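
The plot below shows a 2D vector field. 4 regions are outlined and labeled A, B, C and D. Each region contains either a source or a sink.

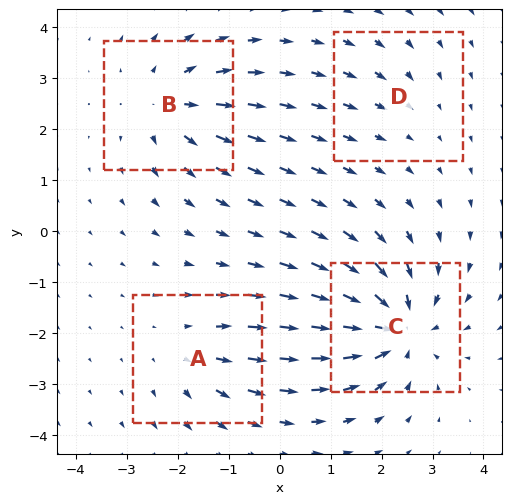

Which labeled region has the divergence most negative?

Divergence at each region's feature centre — A: about +3, B: about +5, C: about -7, D: about -2. Region C is most negative.

C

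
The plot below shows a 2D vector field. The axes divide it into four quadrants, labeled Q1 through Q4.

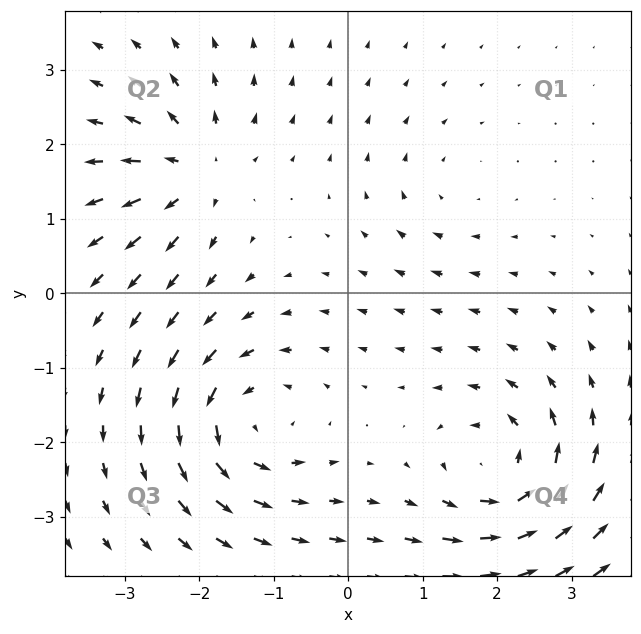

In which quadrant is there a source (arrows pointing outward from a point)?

The source sits at approximately (-2.1, 1.7), which lies in quadrant Q2. The divergence there is about +5, positive as expected for a source.

Q2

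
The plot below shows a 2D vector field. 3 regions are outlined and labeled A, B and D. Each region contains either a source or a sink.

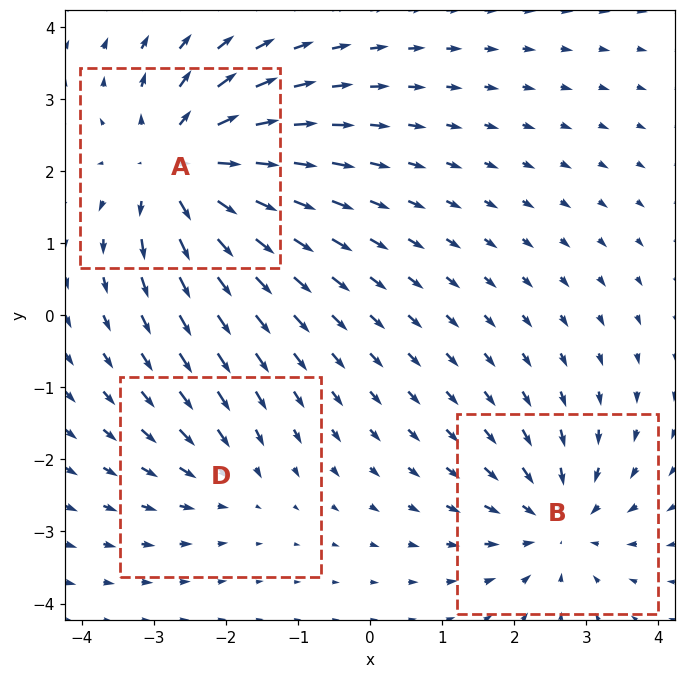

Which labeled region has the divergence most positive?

A

Divergence at each region's feature centre — A: about +5, B: about -3, D: about -2. Region A is most positive.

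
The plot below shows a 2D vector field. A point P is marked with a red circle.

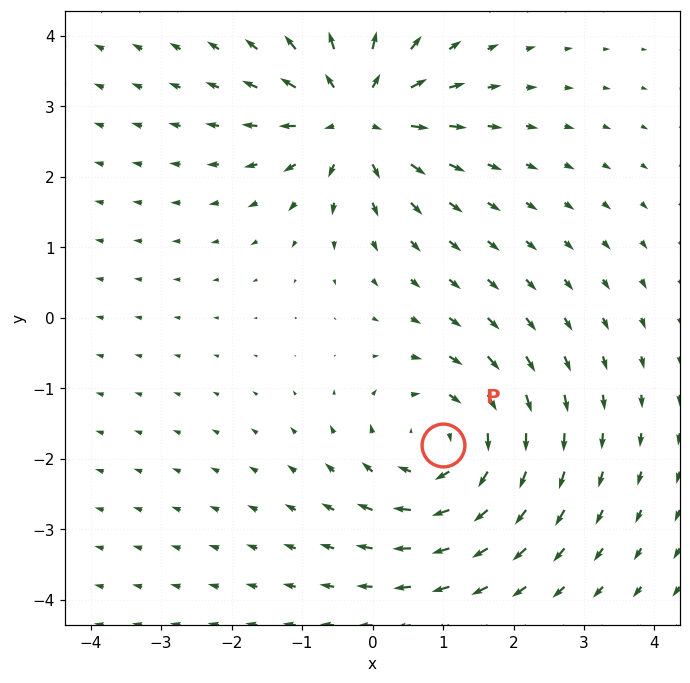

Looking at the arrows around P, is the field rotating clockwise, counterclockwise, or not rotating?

Near P at (1.0, -1.8) the arrows circulate clockwise. The curl (z-component) there is about -4; negative curl means clockwise rotation.

clockwise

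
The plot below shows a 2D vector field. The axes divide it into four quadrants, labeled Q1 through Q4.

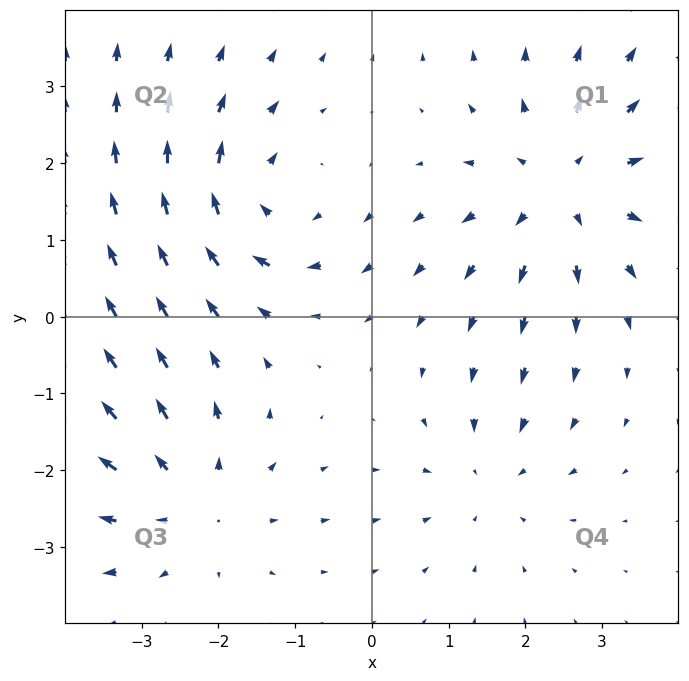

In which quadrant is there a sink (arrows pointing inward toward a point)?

The sink sits at approximately (1.5, -2.1), which lies in quadrant Q4. The divergence there is about -3, negative as expected for a sink.

Q4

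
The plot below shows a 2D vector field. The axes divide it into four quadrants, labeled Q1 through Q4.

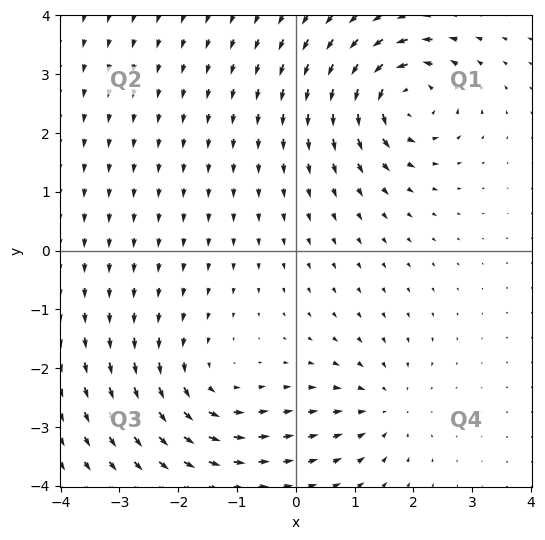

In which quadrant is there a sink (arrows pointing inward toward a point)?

The sink sits at approximately (1.5, -2.7), which lies in quadrant Q4. The divergence there is about -4, negative as expected for a sink.

Q4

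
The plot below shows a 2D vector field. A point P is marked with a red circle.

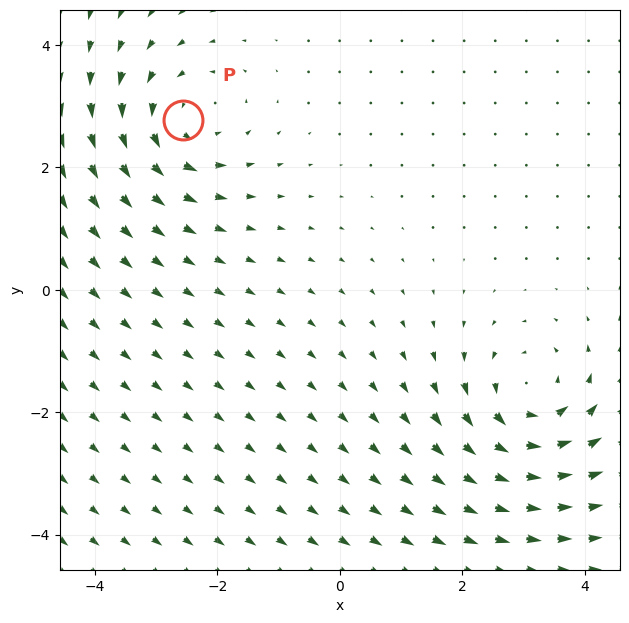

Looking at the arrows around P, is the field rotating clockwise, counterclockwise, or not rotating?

counterclockwise

Near P at (-2.6, 2.8) the arrows circulate counterclockwise. The curl (z-component) there is about +4; positive curl means counterclockwise rotation.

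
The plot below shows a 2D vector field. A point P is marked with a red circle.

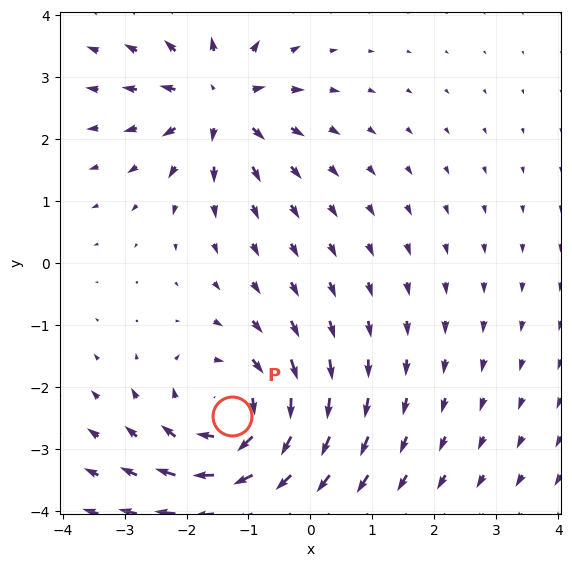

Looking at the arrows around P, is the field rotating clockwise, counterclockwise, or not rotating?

Near P at (-1.3, -2.5) the arrows circulate clockwise. The curl (z-component) there is about -5; negative curl means clockwise rotation.

clockwise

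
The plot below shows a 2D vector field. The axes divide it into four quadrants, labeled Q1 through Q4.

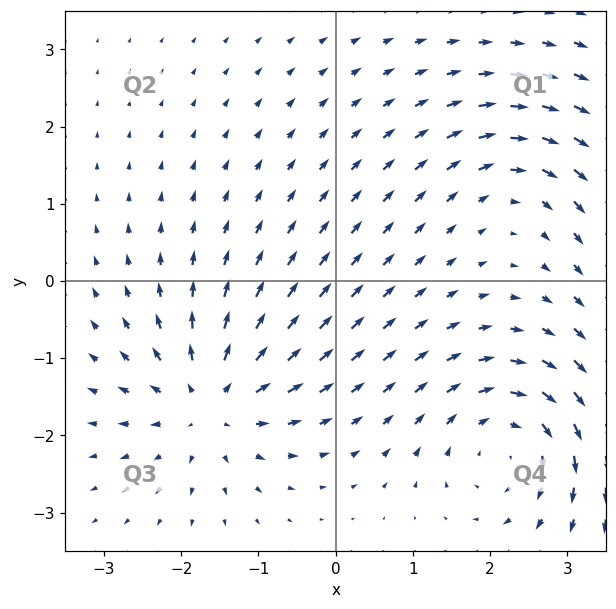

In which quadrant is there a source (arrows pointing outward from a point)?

The source sits at approximately (-1.6, -1.6), which lies in quadrant Q3. The divergence there is about +5, positive as expected for a source.

Q3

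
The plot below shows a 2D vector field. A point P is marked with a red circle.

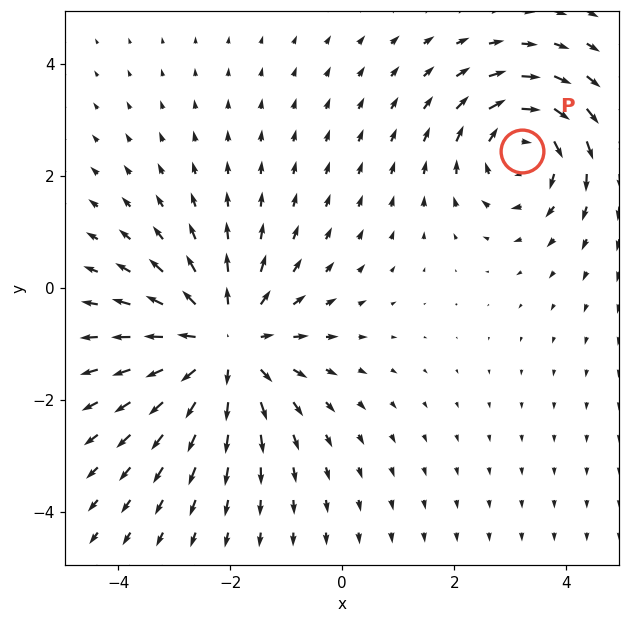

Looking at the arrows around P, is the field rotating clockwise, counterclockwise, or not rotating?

Near P at (3.2, 2.5) the arrows circulate clockwise. The curl (z-component) there is about -4; negative curl means clockwise rotation.

clockwise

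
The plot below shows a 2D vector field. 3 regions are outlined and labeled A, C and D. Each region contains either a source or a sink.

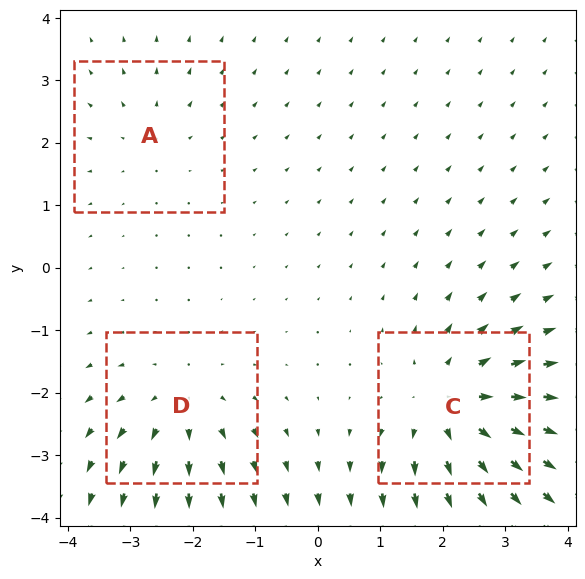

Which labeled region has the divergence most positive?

Divergence at each region's feature centre — A: about +2, C: about +4, D: about +3. Region C is most positive.

C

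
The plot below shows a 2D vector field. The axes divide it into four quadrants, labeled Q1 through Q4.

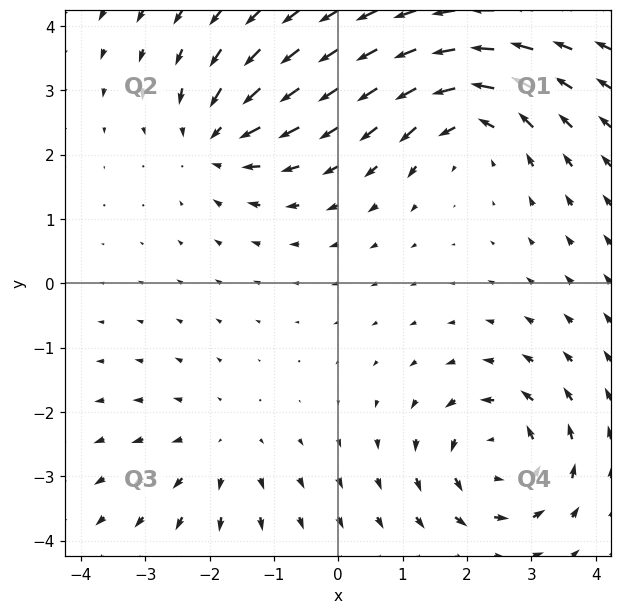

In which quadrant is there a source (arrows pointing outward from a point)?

Q3

The source sits at approximately (-1.9, -2.6), which lies in quadrant Q3. The divergence there is about +3, positive as expected for a source.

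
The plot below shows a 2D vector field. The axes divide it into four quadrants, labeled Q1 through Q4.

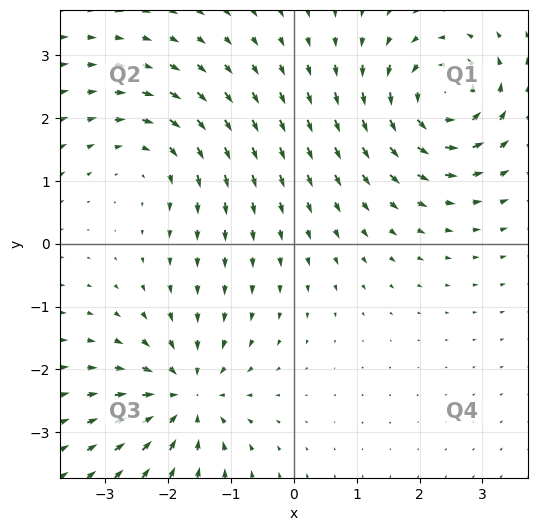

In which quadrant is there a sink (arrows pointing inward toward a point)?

Q3

The sink sits at approximately (-1.7, -2.4), which lies in quadrant Q3. The divergence there is about -6, negative as expected for a sink.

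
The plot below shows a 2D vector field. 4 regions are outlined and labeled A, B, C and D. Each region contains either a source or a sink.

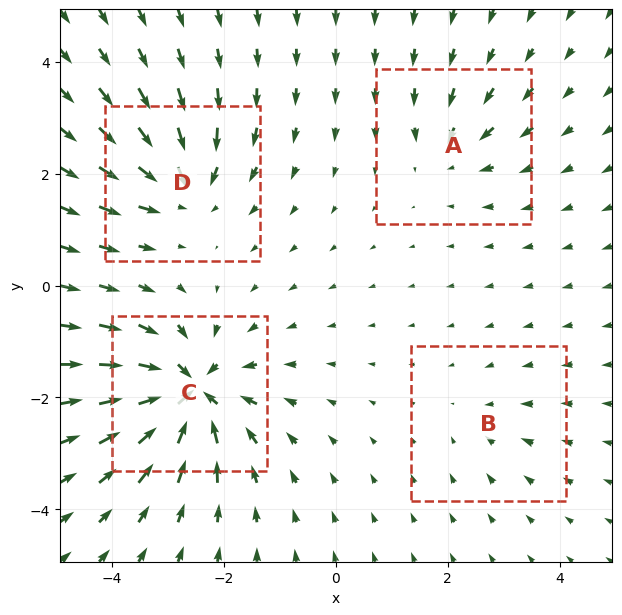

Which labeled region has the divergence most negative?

C

Divergence at each region's feature centre — A: about -4, B: about -2, C: about -9, D: about -6. Region C is most negative.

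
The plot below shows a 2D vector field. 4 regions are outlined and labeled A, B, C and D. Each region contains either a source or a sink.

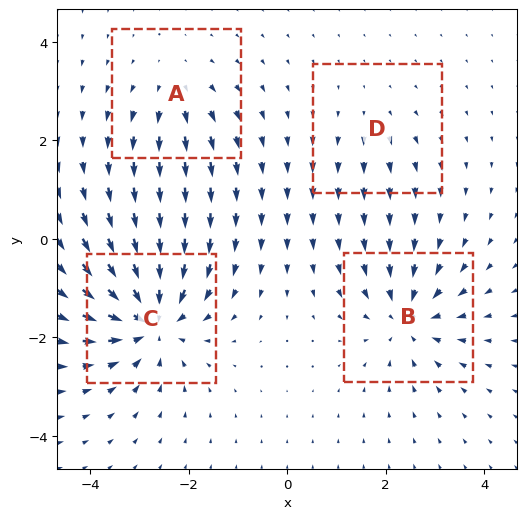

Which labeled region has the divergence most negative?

C

Divergence at each region's feature centre — A: about +3, B: about -5, C: about -8, D: about +2. Region C is most negative.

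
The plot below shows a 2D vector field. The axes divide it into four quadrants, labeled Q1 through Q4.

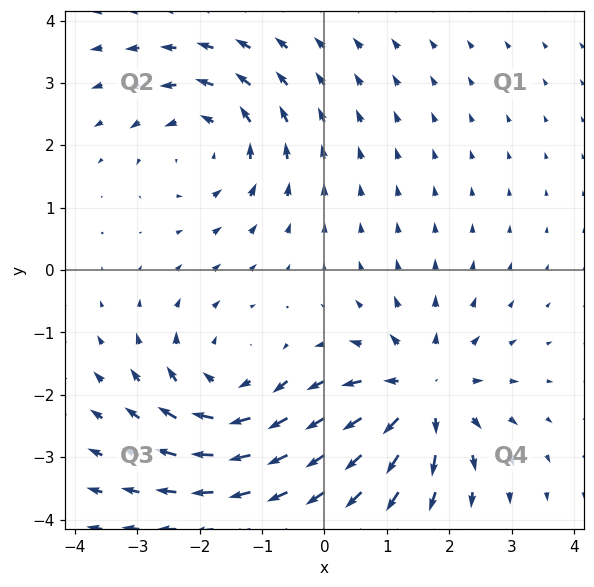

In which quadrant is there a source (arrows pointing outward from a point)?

The source sits at approximately (1.5, -2.0), which lies in quadrant Q4. The divergence there is about +5, positive as expected for a source.

Q4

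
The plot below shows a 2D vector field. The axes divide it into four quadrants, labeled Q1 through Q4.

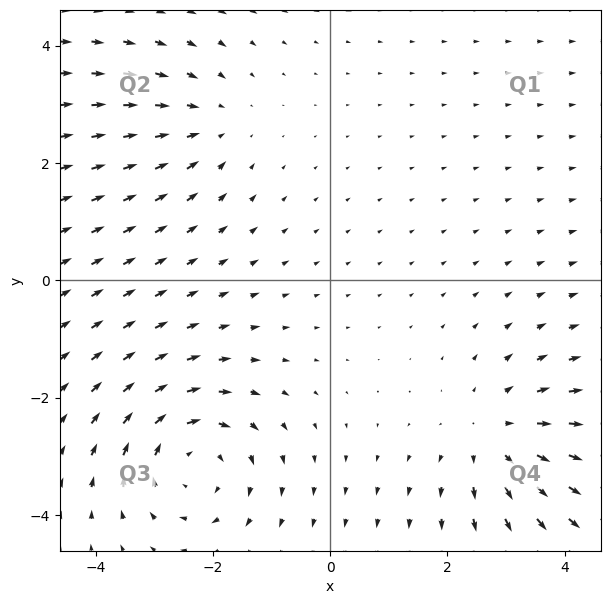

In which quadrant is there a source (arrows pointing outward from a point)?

Q4

The source sits at approximately (2.8, -2.7), which lies in quadrant Q4. The divergence there is about +3, positive as expected for a source.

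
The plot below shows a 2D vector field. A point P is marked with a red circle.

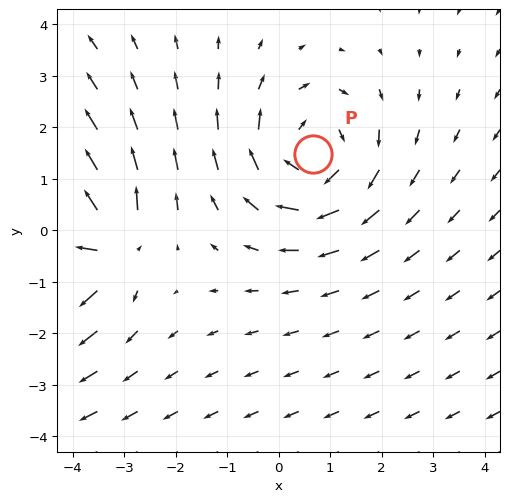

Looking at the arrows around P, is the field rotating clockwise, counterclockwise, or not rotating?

clockwise

Near P at (0.7, 1.5) the arrows circulate clockwise. The curl (z-component) there is about -3; negative curl means clockwise rotation.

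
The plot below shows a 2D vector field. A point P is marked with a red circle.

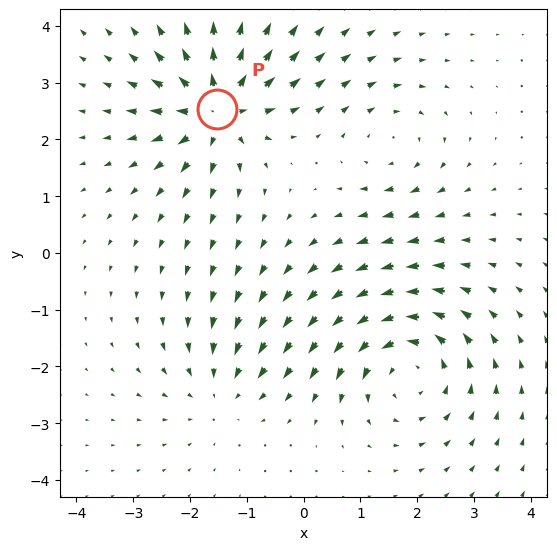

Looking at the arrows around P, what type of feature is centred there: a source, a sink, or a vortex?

At P (-1.5, 2.5) the arrows spread outward. Divergence about +6, curl ≈0 — positive divergence with near-zero curl is a source.

source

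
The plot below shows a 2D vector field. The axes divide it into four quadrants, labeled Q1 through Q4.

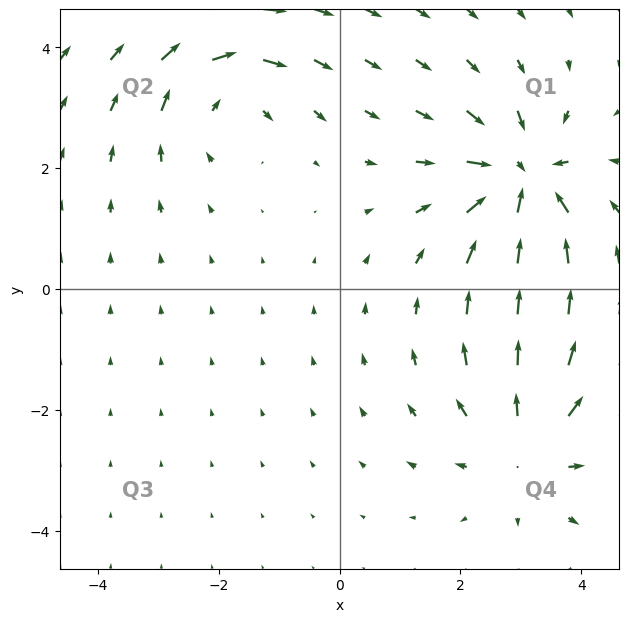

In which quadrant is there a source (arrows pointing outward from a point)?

The source sits at approximately (3.1, -2.6), which lies in quadrant Q4. The divergence there is about +3, positive as expected for a source.

Q4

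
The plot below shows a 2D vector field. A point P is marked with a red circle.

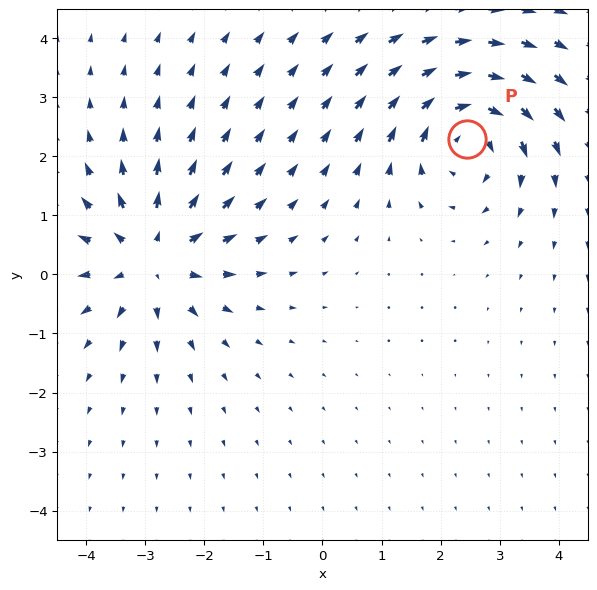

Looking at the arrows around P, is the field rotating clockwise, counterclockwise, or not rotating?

clockwise

Near P at (2.4, 2.3) the arrows circulate clockwise. The curl (z-component) there is about -5; negative curl means clockwise rotation.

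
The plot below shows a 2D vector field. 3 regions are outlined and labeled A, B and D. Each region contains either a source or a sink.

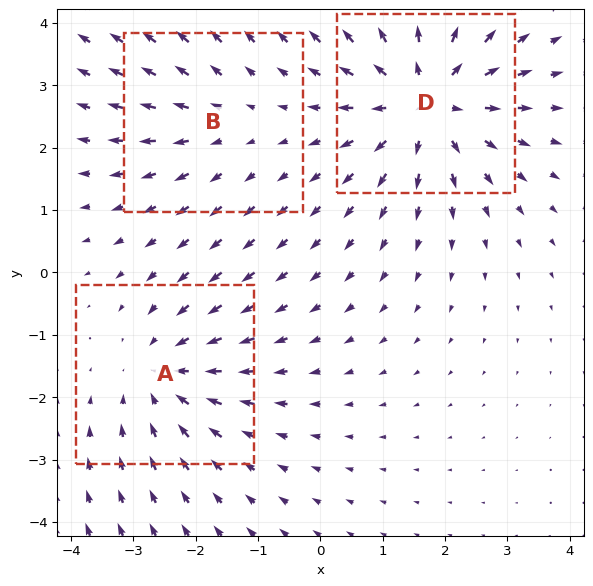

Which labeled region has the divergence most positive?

D

Divergence at each region's feature centre — A: about -3, B: about +2, D: about +5. Region D is most positive.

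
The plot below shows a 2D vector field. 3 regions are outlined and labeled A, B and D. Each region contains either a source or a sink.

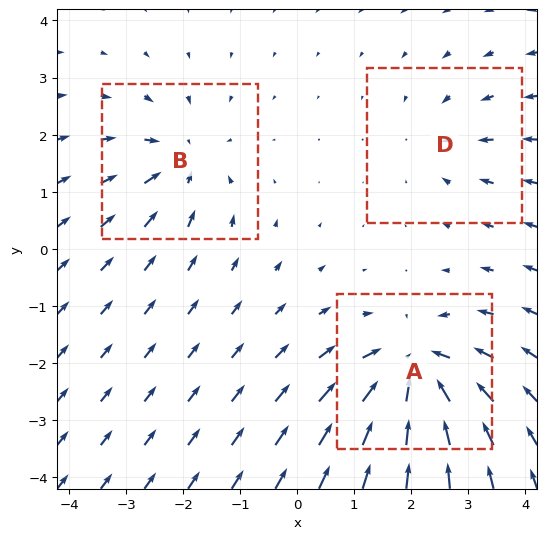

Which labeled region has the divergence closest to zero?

Divergence at each region's feature centre — A: about -5, B: about -3, D: about -2. Region D is closest to zero.

D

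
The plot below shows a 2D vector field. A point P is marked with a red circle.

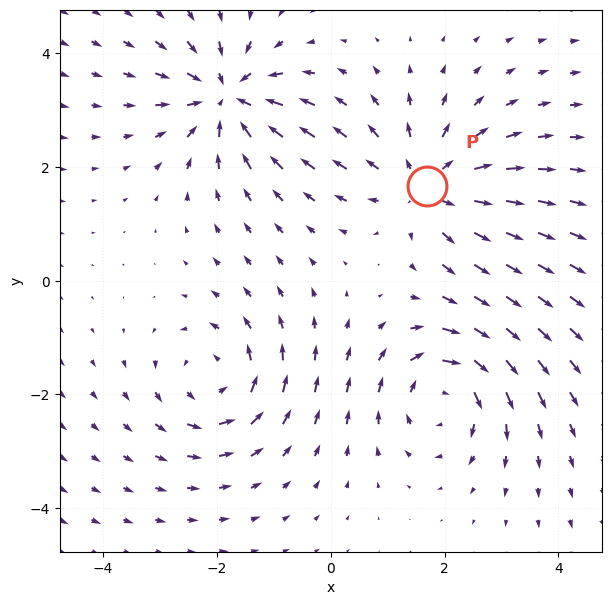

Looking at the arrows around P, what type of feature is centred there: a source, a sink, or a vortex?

source

At P (1.7, 1.7) the arrows spread outward. Divergence about +4, curl ≈0 — positive divergence with near-zero curl is a source.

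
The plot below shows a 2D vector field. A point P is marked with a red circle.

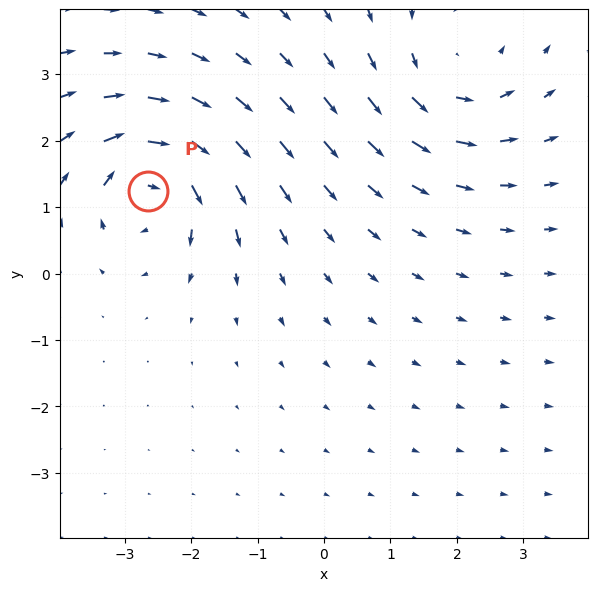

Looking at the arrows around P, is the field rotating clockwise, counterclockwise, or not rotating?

Near P at (-2.7, 1.2) the arrows circulate clockwise. The curl (z-component) there is about -7; negative curl means clockwise rotation.

clockwise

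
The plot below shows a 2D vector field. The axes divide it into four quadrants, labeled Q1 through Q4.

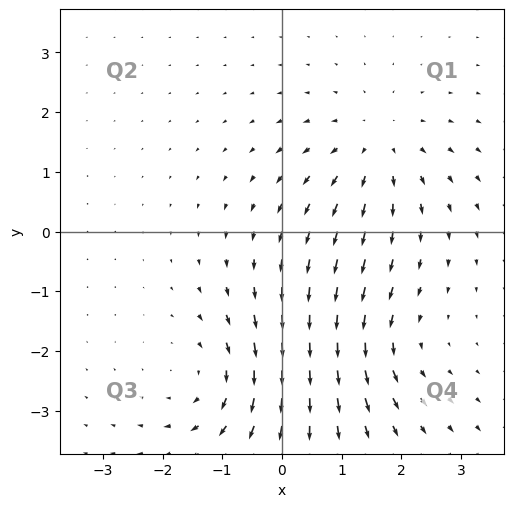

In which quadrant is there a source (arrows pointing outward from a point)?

Q1

The source sits at approximately (1.6, 1.4), which lies in quadrant Q1. The divergence there is about +4, positive as expected for a source.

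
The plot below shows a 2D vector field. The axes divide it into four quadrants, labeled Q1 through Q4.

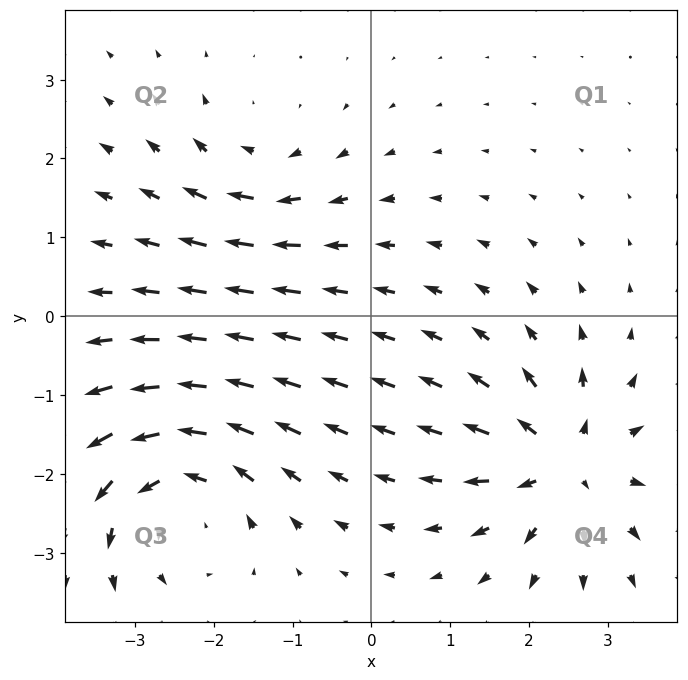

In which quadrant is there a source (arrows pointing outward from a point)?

The source sits at approximately (2.4, -1.9), which lies in quadrant Q4. The divergence there is about +6, positive as expected for a source.

Q4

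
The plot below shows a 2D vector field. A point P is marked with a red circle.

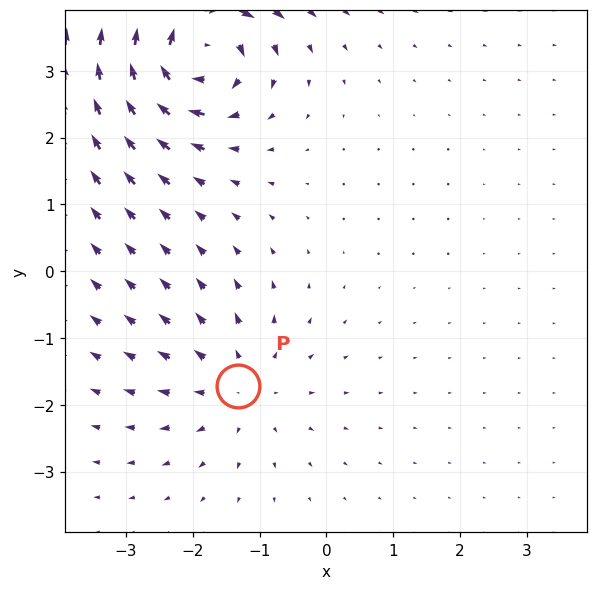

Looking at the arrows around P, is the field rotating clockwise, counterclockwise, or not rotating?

Near P at (-1.3, -1.7) the arrows show no circulation. The curl there is ≈0.

not rotating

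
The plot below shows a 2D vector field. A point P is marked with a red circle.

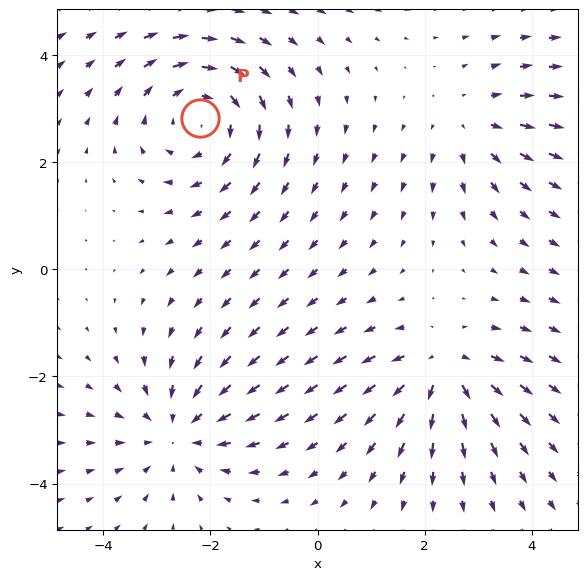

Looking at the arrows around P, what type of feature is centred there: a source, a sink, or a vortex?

vortex

At P (-2.2, 2.8) the arrows circulate clockwise. Divergence ≈0, curl about -4 — near-zero divergence with nonzero curl is a vortex.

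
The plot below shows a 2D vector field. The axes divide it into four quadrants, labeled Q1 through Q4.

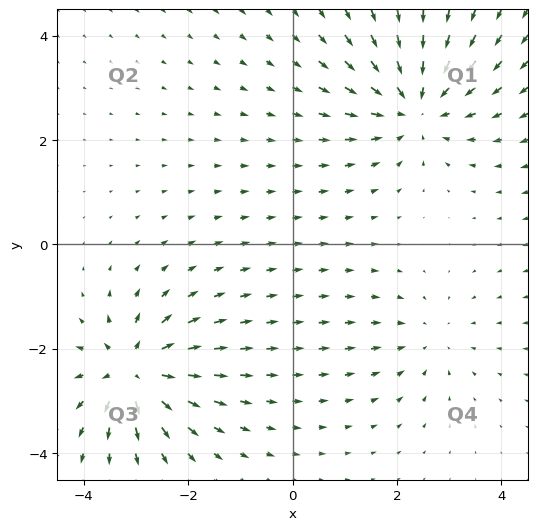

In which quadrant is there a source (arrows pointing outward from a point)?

The source sits at approximately (-3.0, -2.4), which lies in quadrant Q3. The divergence there is about +6, positive as expected for a source.

Q3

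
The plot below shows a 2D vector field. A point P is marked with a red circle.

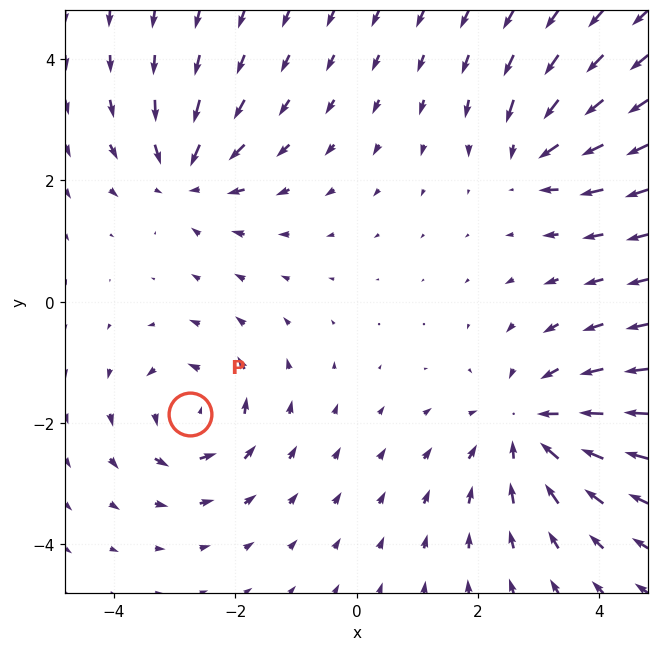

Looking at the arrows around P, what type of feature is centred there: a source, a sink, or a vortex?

At P (-2.8, -1.9) the arrows circulate counterclockwise. Divergence ≈0, curl about +4 — near-zero divergence with nonzero curl is a vortex.

vortex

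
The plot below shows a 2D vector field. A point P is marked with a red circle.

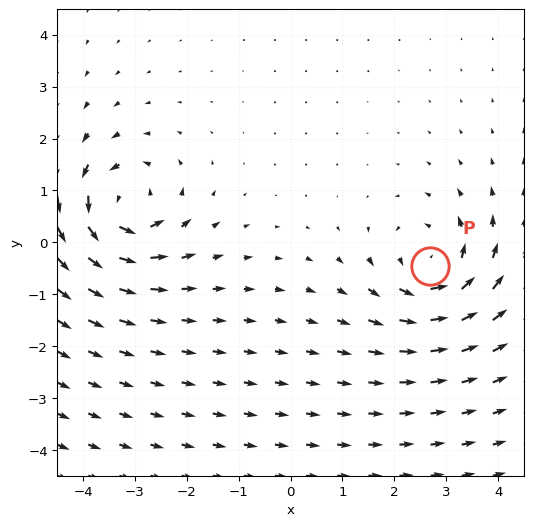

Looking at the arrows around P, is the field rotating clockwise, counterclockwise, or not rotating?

Near P at (2.7, -0.5) the arrows circulate counterclockwise. The curl (z-component) there is about +3; positive curl means counterclockwise rotation.

counterclockwise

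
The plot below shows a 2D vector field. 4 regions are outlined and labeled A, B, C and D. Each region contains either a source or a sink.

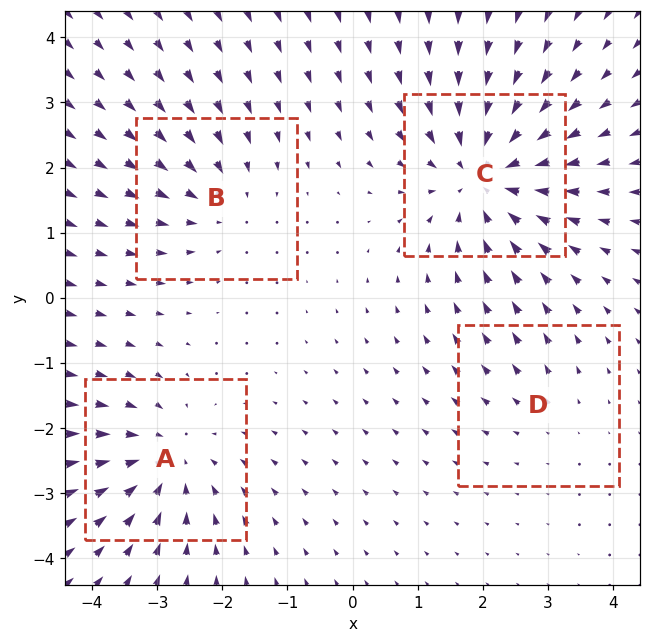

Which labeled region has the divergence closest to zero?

D

Divergence at each region's feature centre — A: about -4, B: about -3, C: about -6, D: about +2. Region D is closest to zero.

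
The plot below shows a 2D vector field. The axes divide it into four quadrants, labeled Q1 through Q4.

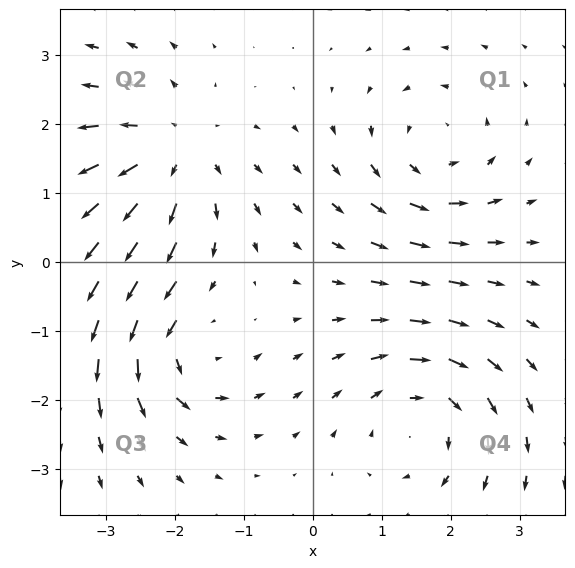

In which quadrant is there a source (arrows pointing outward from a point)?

The source sits at approximately (-2.1, 1.6), which lies in quadrant Q2. The divergence there is about +5, positive as expected for a source.

Q2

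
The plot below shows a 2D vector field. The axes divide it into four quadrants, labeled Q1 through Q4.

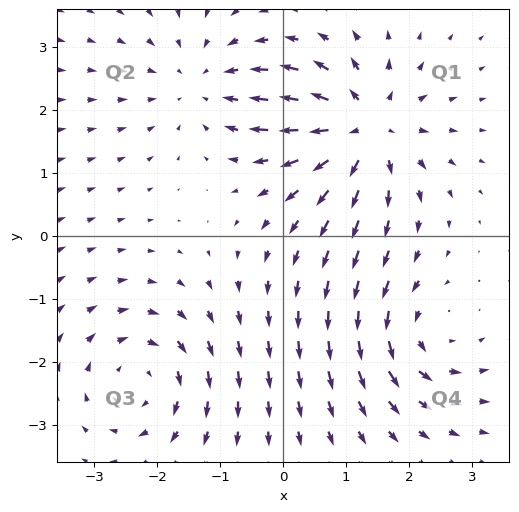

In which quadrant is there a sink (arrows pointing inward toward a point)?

The sink sits at approximately (-1.3, 2.4), which lies in quadrant Q2. The divergence there is about -3, negative as expected for a sink.

Q2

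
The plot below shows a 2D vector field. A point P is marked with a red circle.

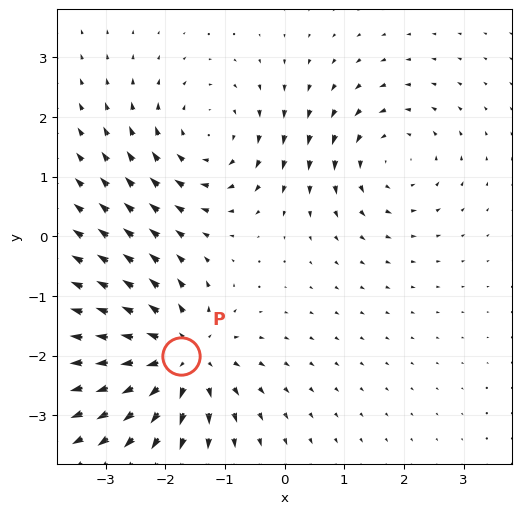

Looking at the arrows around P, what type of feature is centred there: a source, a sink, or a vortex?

At P (-1.7, -2.0) the arrows spread outward. Divergence about +6, curl ≈0 — positive divergence with near-zero curl is a source.

source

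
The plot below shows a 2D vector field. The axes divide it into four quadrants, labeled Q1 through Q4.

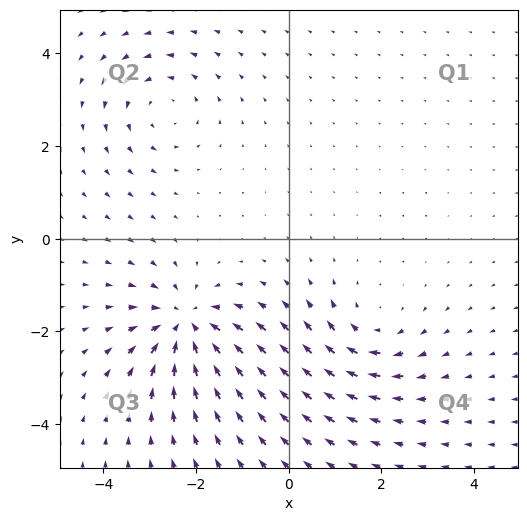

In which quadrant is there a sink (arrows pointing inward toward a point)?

The sink sits at approximately (-2.2, -1.9), which lies in quadrant Q3. The divergence there is about -5, negative as expected for a sink.

Q3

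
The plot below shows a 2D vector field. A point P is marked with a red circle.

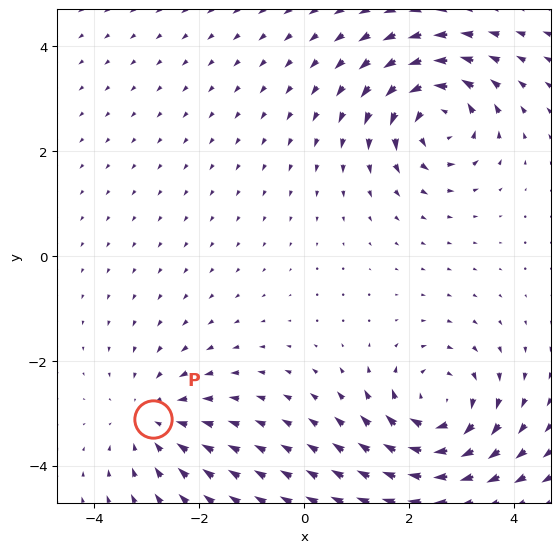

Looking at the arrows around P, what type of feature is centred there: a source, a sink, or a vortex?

At P (-2.9, -3.1) the arrows converge inward. Divergence about -3, curl ≈0 — negative divergence with near-zero curl is a sink.

sink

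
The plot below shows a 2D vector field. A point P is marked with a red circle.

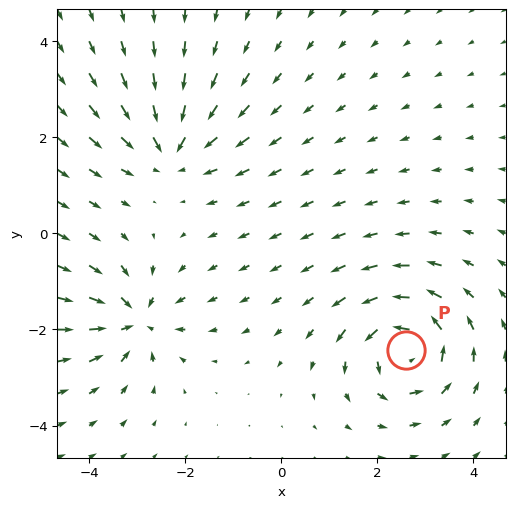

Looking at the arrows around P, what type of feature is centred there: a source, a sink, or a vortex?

At P (2.6, -2.4) the arrows circulate counterclockwise. Divergence ≈0, curl about +5 — near-zero divergence with nonzero curl is a vortex.

vortex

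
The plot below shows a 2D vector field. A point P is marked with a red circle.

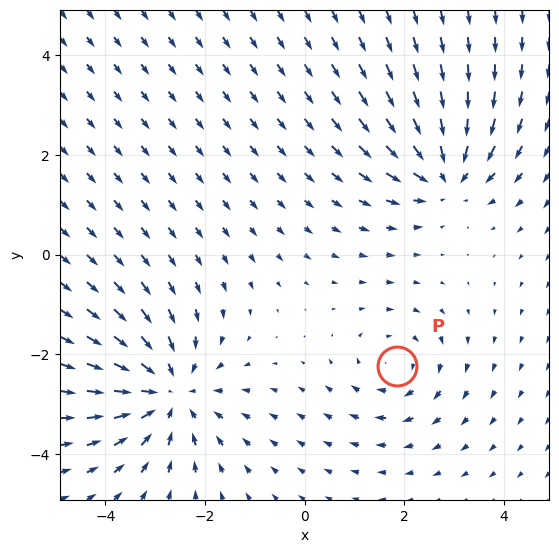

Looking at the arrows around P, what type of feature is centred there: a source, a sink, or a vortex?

vortex

At P (1.9, -2.2) the arrows circulate clockwise. Divergence ≈0, curl about -3 — near-zero divergence with nonzero curl is a vortex.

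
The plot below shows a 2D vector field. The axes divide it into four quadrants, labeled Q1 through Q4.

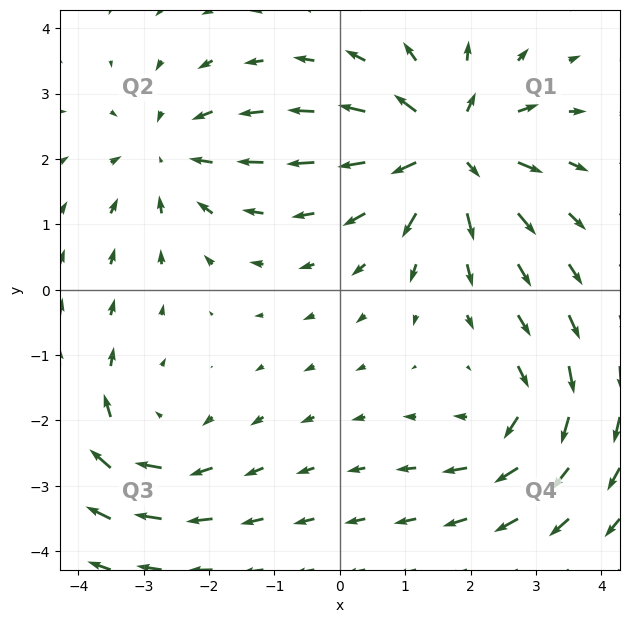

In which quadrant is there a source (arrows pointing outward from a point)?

The source sits at approximately (1.7, 2.2), which lies in quadrant Q1. The divergence there is about +6, positive as expected for a source.

Q1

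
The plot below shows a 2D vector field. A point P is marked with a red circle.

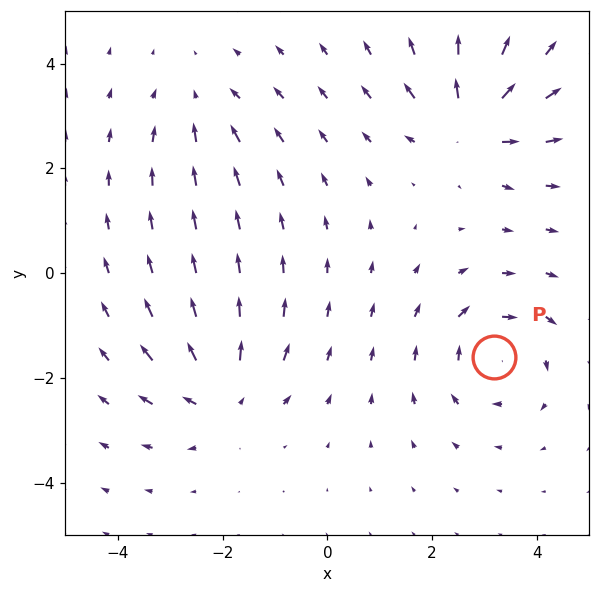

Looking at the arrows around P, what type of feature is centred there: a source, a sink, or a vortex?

vortex

At P (3.2, -1.6) the arrows circulate clockwise. Divergence ≈0, curl about -5 — near-zero divergence with nonzero curl is a vortex.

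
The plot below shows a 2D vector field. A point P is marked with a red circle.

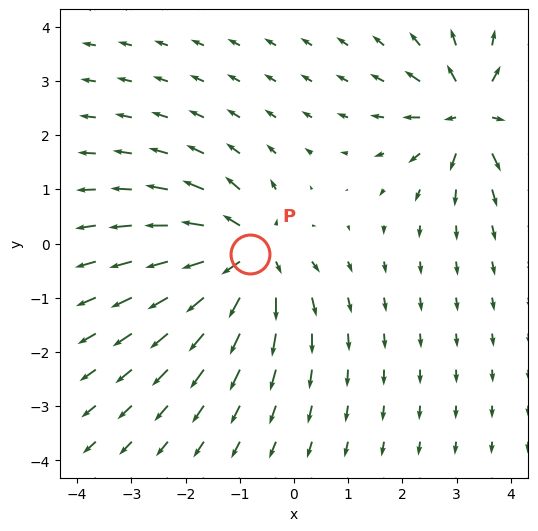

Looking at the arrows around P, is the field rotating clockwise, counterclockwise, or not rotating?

Near P at (-0.8, -0.2) the arrows show no circulation. The curl there is ≈0.

not rotating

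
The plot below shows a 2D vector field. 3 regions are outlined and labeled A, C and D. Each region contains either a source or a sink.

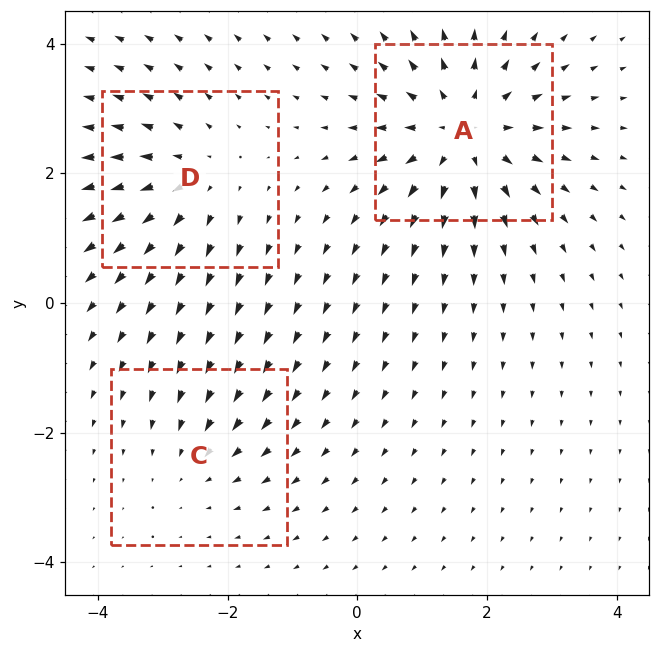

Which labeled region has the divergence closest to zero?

C

Divergence at each region's feature centre — A: about +5, C: about -2, D: about +3. Region C is closest to zero.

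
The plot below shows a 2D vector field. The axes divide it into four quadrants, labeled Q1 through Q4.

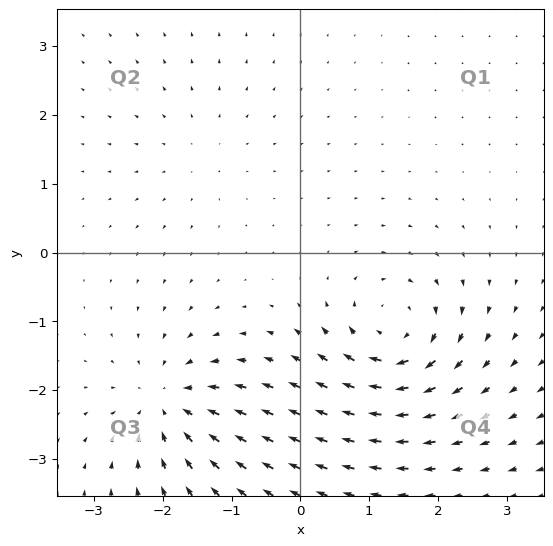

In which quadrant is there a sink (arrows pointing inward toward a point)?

Q3

The sink sits at approximately (-1.9, -2.2), which lies in quadrant Q3. The divergence there is about -6, negative as expected for a sink.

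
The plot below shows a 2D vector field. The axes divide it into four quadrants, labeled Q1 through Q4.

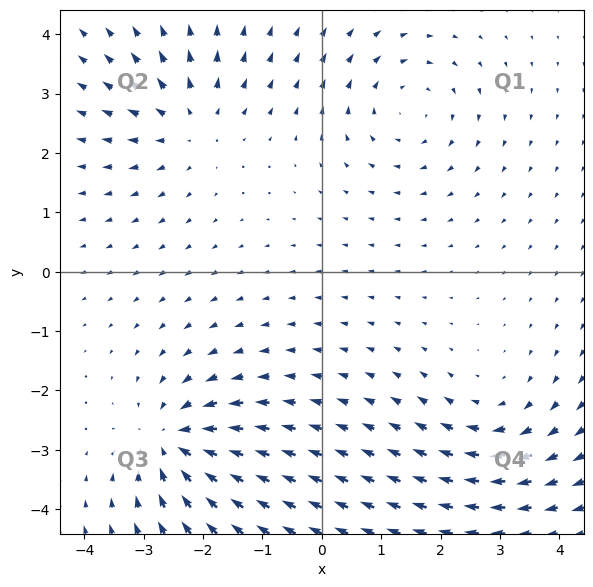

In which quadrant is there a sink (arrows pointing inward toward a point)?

The sink sits at approximately (-2.5, -2.9), which lies in quadrant Q3. The divergence there is about -6, negative as expected for a sink.

Q3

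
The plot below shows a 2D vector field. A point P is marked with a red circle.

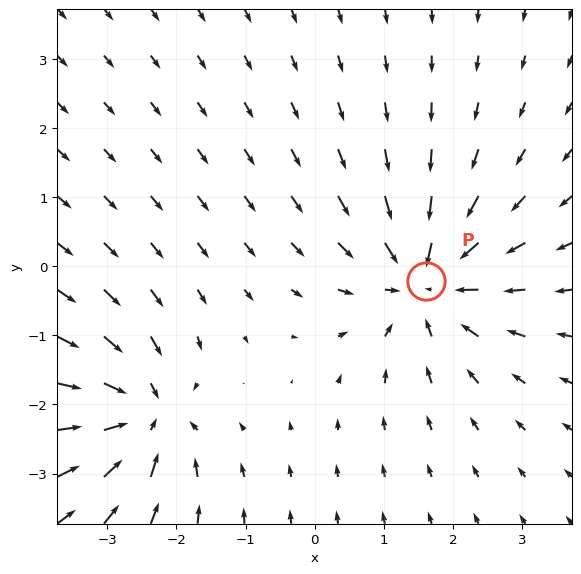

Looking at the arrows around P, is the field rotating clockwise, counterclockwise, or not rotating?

Near P at (1.6, -0.2) the arrows show no circulation. The curl there is ≈0.

not rotating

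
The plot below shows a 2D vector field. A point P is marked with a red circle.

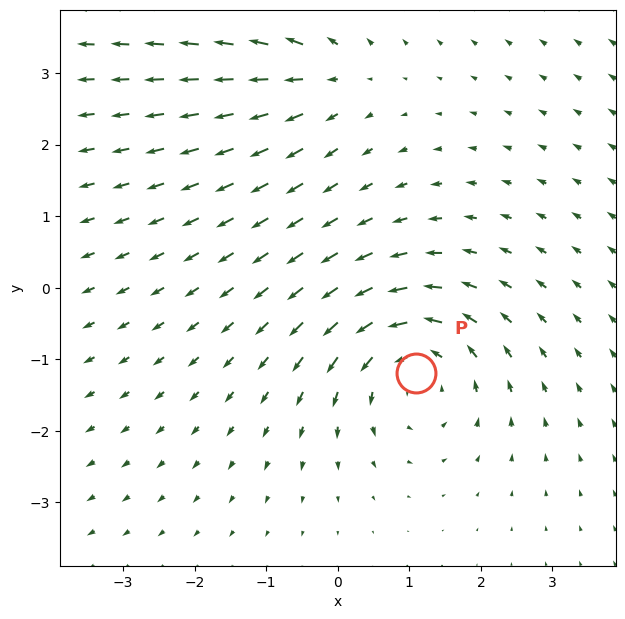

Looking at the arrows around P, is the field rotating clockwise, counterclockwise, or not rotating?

counterclockwise

Near P at (1.1, -1.2) the arrows circulate counterclockwise. The curl (z-component) there is about +3; positive curl means counterclockwise rotation.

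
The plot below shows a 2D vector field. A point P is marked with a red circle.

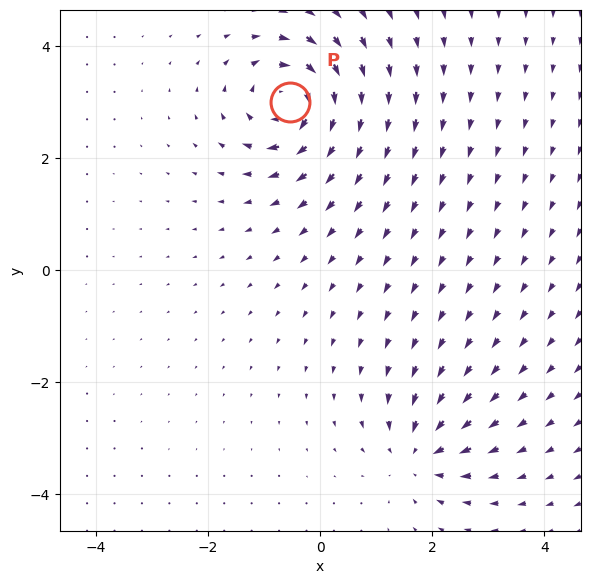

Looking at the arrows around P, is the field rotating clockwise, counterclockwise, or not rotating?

Near P at (-0.5, 3.0) the arrows circulate clockwise. The curl (z-component) there is about -6; negative curl means clockwise rotation.

clockwise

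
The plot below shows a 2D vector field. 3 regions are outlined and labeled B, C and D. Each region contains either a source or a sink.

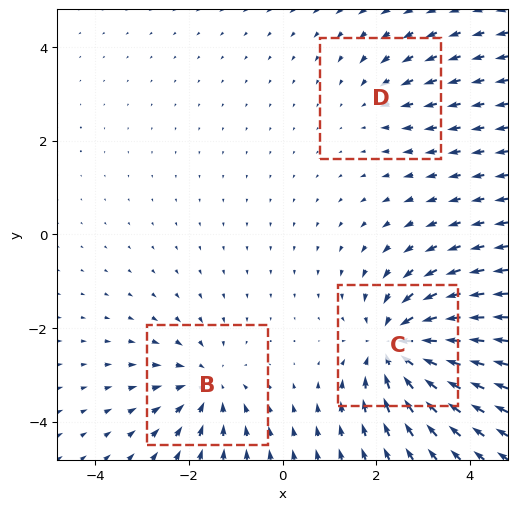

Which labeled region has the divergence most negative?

C

Divergence at each region's feature centre — B: about -3, C: about -5, D: about -2. Region C is most negative.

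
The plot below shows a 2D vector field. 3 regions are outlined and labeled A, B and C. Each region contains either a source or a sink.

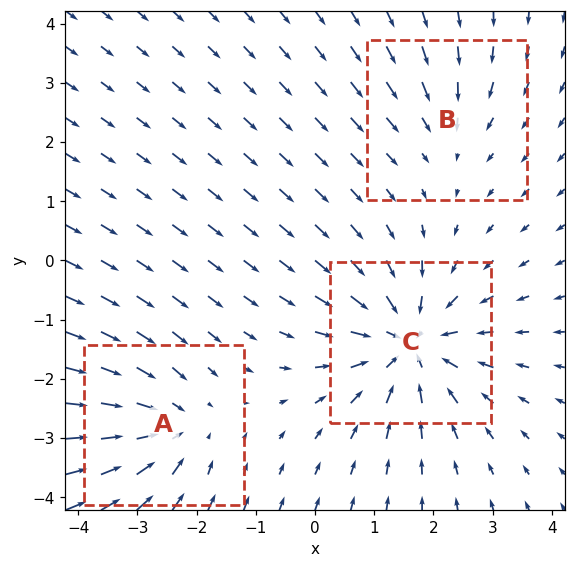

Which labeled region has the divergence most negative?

Divergence at each region's feature centre — A: about -3, B: about -2, C: about -5. Region C is most negative.

C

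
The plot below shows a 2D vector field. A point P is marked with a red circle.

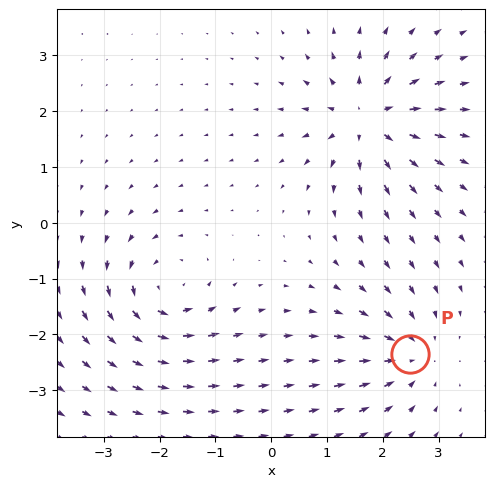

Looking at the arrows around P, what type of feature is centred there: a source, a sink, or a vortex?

sink

At P (2.5, -2.3) the arrows converge inward. Divergence about -4, curl ≈0 — negative divergence with near-zero curl is a sink.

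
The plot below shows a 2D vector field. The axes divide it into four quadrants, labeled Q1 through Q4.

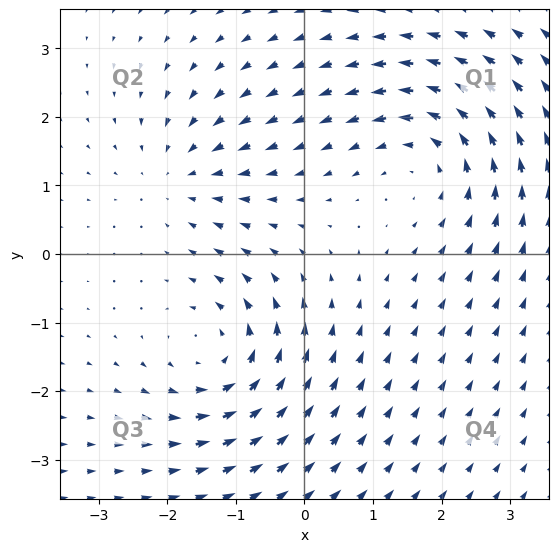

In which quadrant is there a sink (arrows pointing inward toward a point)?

Q2

The sink sits at approximately (-1.8, 1.2), which lies in quadrant Q2. The divergence there is about -3, negative as expected for a sink.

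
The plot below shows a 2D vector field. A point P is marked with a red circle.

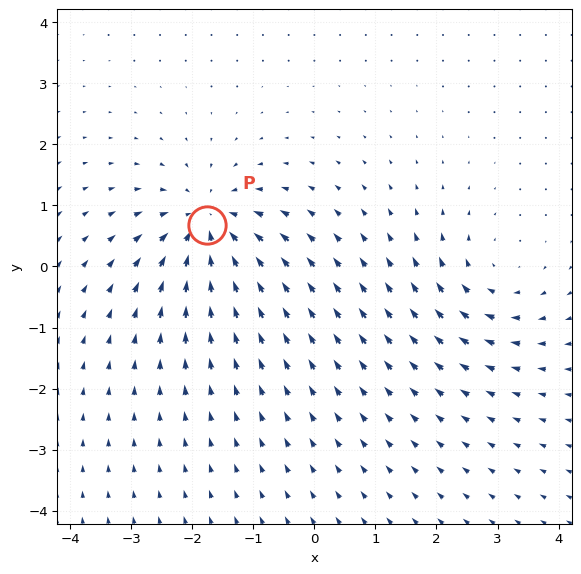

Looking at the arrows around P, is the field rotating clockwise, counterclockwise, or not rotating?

not rotating

Near P at (-1.8, 0.7) the arrows show no circulation. The curl there is ≈0.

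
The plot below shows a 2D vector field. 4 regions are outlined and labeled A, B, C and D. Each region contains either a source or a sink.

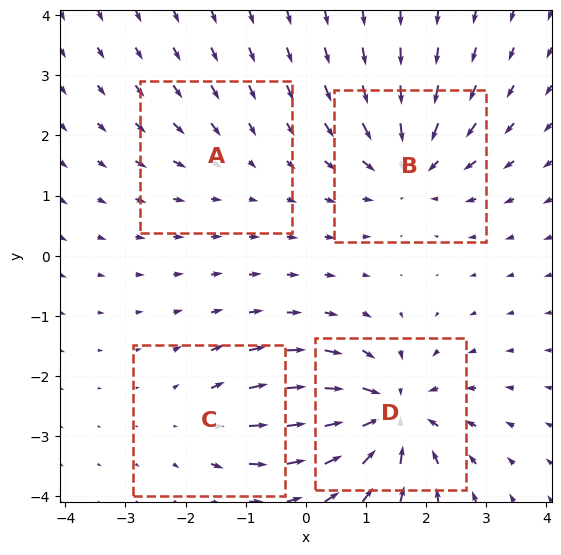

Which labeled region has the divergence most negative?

D

Divergence at each region's feature centre — A: about -2, B: about -6, C: about +4, D: about -8. Region D is most negative.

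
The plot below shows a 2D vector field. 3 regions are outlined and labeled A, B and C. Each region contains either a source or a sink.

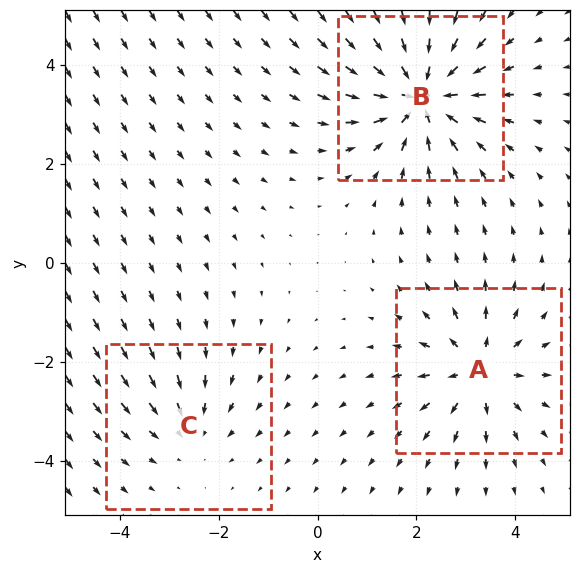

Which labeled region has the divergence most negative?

Divergence at each region's feature centre — A: about +4, B: about -6, C: about -2. Region B is most negative.

B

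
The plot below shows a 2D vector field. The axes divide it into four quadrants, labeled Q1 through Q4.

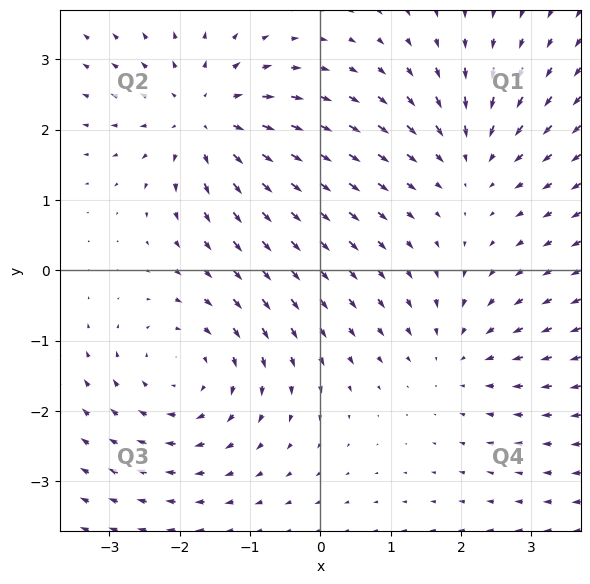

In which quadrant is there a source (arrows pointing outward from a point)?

The source sits at approximately (-1.6, 2.2), which lies in quadrant Q2. The divergence there is about +4, positive as expected for a source.

Q2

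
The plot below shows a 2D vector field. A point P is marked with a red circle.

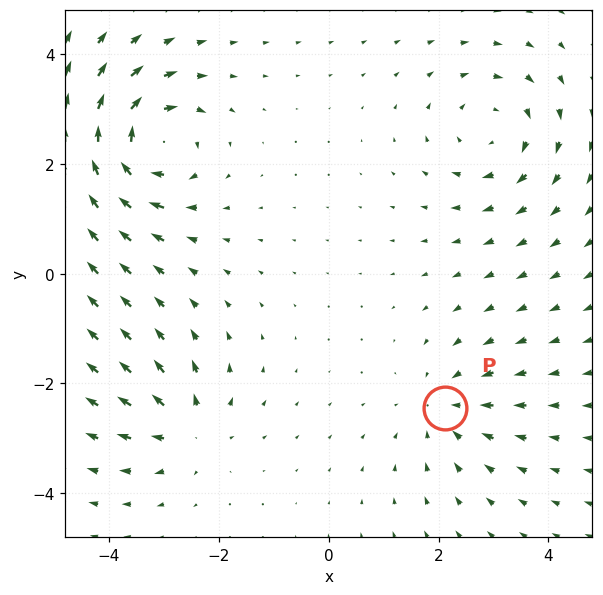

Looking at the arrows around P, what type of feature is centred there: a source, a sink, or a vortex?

sink

At P (2.1, -2.4) the arrows converge inward. Divergence about -3, curl ≈0 — negative divergence with near-zero curl is a sink.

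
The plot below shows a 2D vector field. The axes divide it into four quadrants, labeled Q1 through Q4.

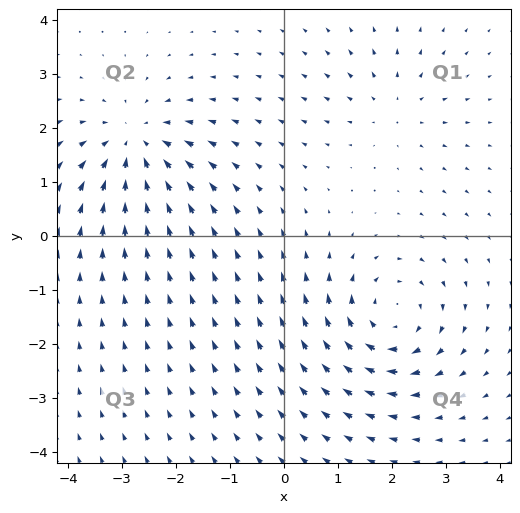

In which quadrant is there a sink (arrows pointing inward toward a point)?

The sink sits at approximately (-2.7, 1.7), which lies in quadrant Q2. The divergence there is about -5, negative as expected for a sink.

Q2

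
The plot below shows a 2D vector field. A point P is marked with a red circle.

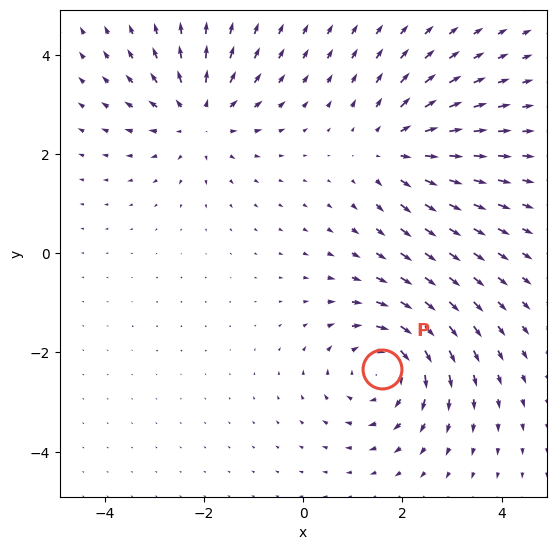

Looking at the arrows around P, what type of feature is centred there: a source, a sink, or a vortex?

vortex

At P (1.6, -2.3) the arrows circulate clockwise. Divergence ≈0, curl about -5 — near-zero divergence with nonzero curl is a vortex.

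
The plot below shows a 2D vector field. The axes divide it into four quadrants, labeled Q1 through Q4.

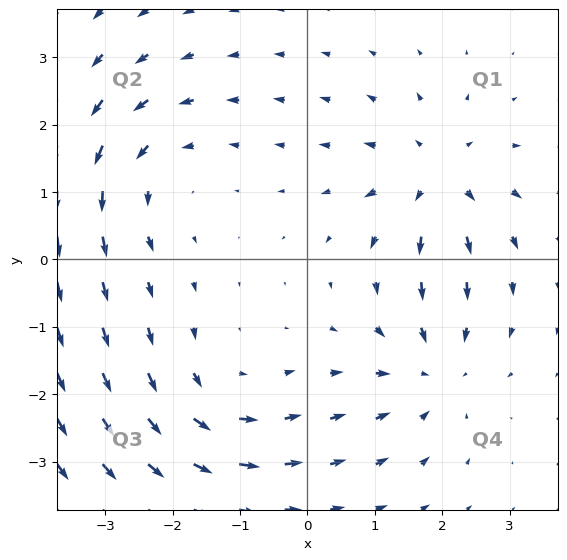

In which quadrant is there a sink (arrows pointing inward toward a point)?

The sink sits at approximately (1.9, -1.6), which lies in quadrant Q4. The divergence there is about -4, negative as expected for a sink.

Q4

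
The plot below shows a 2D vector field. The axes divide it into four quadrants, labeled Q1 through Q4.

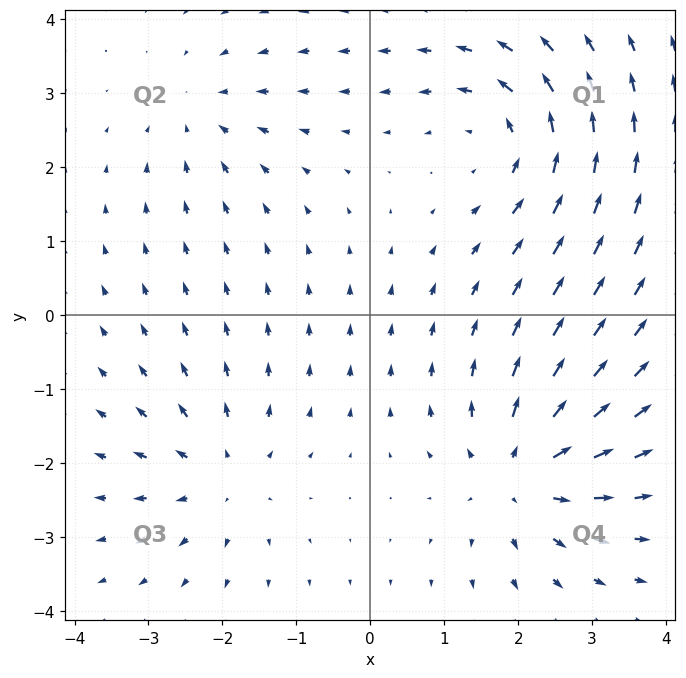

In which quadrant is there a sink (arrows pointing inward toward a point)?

The sink sits at approximately (-2.3, 2.7), which lies in quadrant Q2. The divergence there is about -3, negative as expected for a sink.

Q2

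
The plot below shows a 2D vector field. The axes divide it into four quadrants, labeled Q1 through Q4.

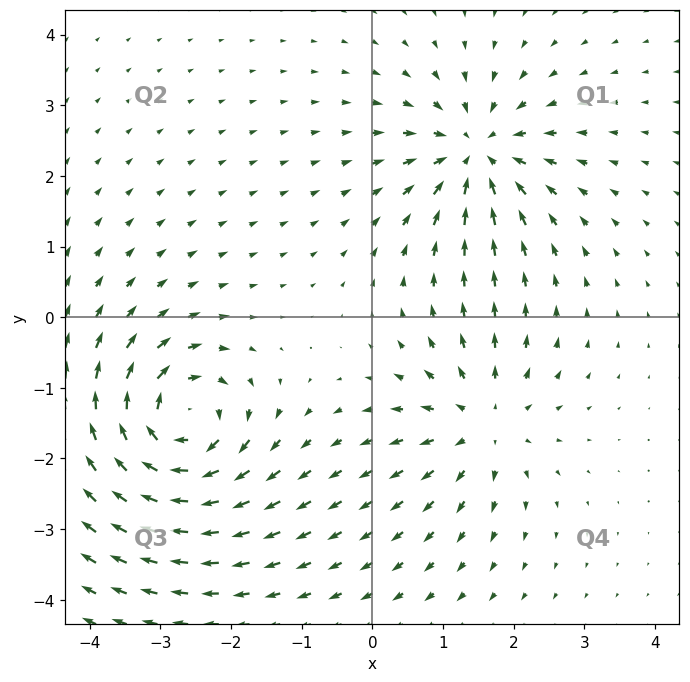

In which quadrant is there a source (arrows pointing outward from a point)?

Q4

The source sits at approximately (1.6, -1.5), which lies in quadrant Q4. The divergence there is about +4, positive as expected for a source.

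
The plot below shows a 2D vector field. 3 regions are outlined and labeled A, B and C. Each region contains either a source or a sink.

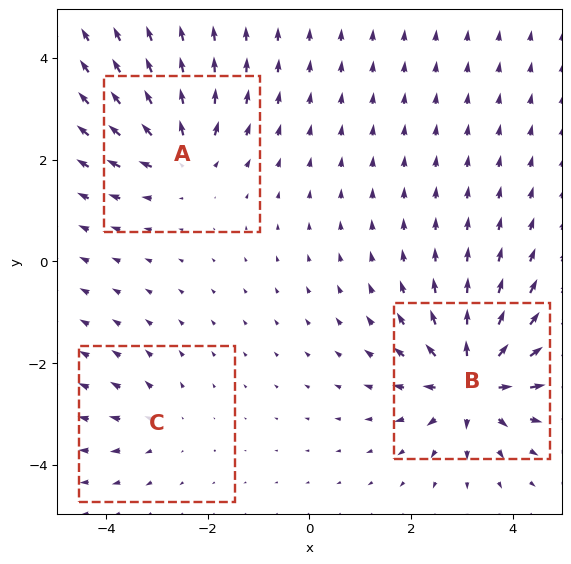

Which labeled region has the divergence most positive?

B

Divergence at each region's feature centre — A: about +4, B: about +6, C: about +2. Region B is most positive.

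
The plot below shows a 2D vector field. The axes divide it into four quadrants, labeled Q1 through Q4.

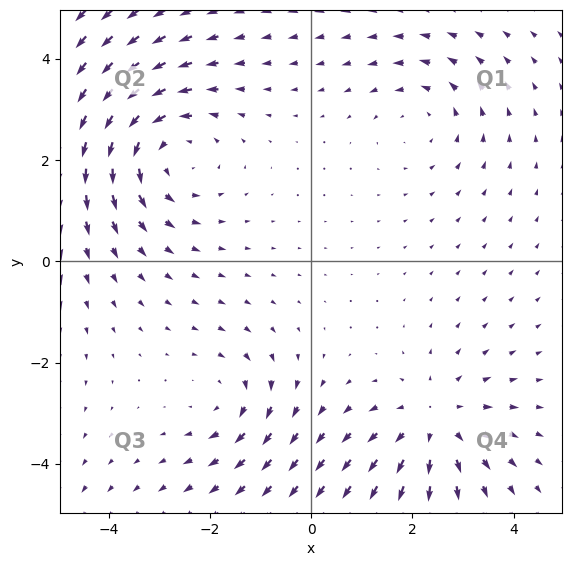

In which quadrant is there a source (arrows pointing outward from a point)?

The source sits at approximately (2.5, -3.2), which lies in quadrant Q4. The divergence there is about +4, positive as expected for a source.

Q4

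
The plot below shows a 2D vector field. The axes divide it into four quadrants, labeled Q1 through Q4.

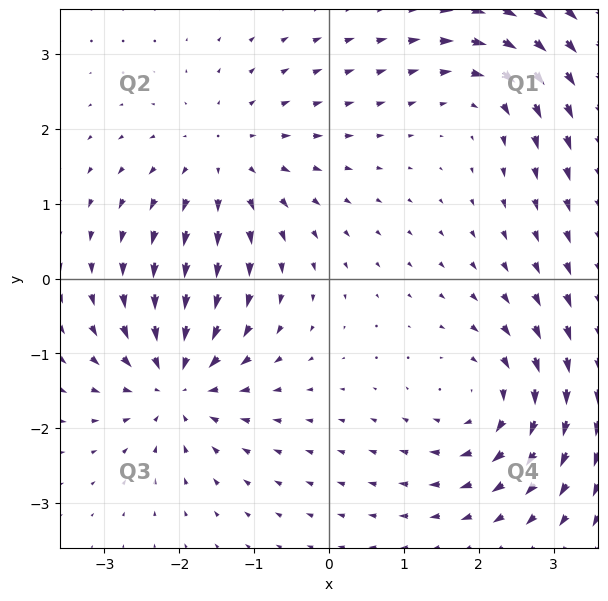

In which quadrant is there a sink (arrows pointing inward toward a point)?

The sink sits at approximately (-2.0, -1.4), which lies in quadrant Q3. The divergence there is about -6, negative as expected for a sink.

Q3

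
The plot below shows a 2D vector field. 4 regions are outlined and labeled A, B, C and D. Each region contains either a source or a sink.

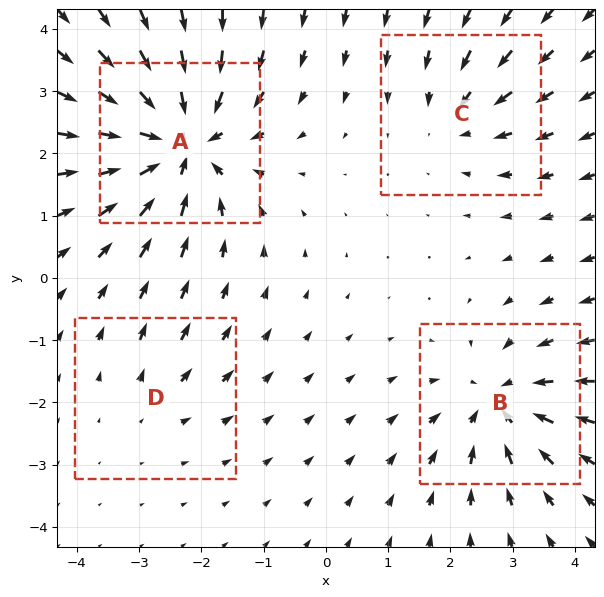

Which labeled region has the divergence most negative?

A

Divergence at each region's feature centre — A: about -7, B: about -5, C: about -3, D: about +2. Region A is most negative.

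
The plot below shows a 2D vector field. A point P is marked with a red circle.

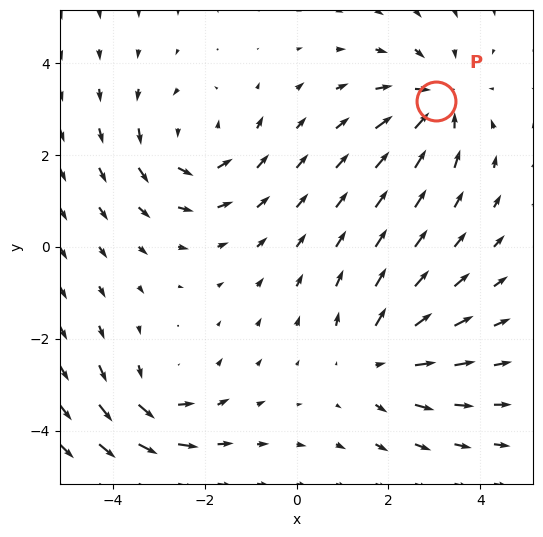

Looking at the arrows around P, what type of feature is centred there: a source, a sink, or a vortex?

At P (3.0, 3.2) the arrows converge inward. Divergence about -4, curl ≈0 — negative divergence with near-zero curl is a sink.

sink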